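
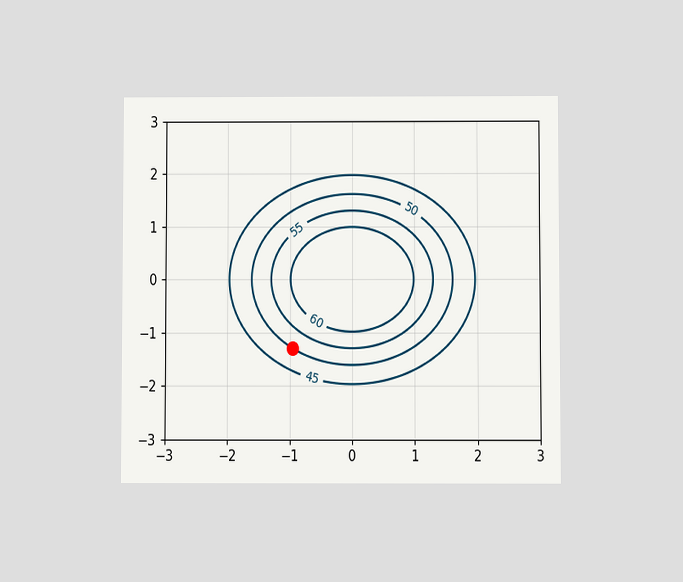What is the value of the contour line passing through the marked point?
50

The chart is viewed at a slight angle. The marked point sits on the contour labelled 50.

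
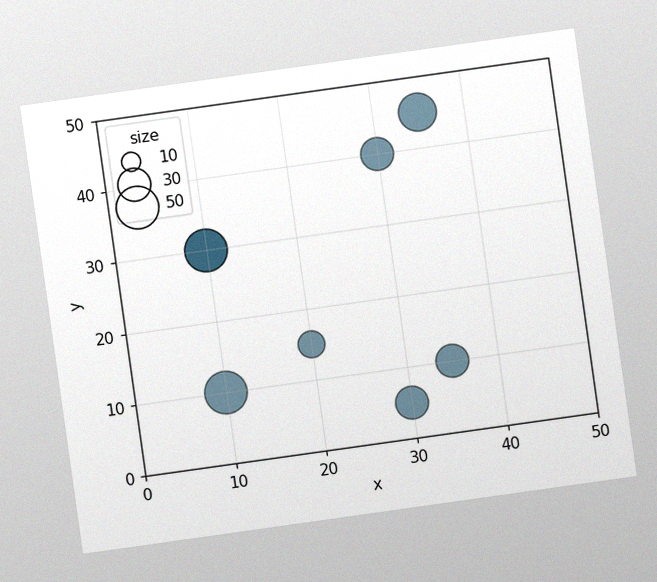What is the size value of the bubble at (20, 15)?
The chart is tilted about 8° counter-clockwise, with some photo noise. Matching the bubble at (20, 15) against the size legend gives 20.

20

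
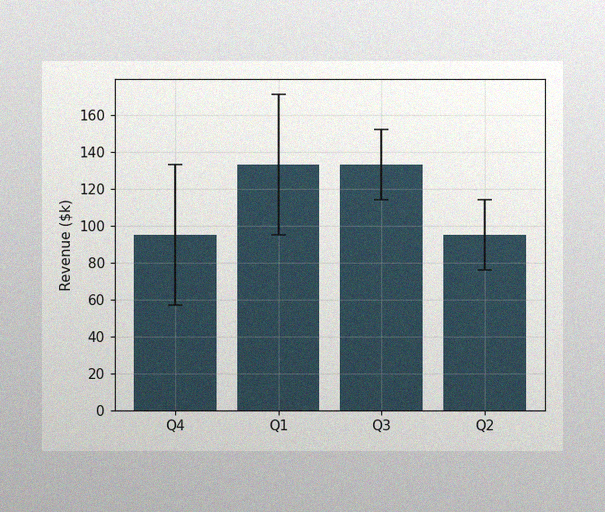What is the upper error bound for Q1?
The image has some photo noise and uneven lighting. The Q1 bar's upper whisker reaches $171k.

$171k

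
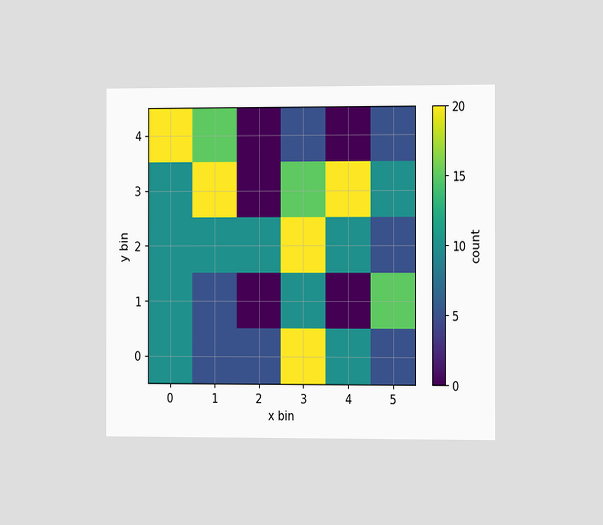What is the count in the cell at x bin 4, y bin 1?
0

The chart is viewed slightly from the right. Matching the cell (4, 1) against the colorbar gives 0.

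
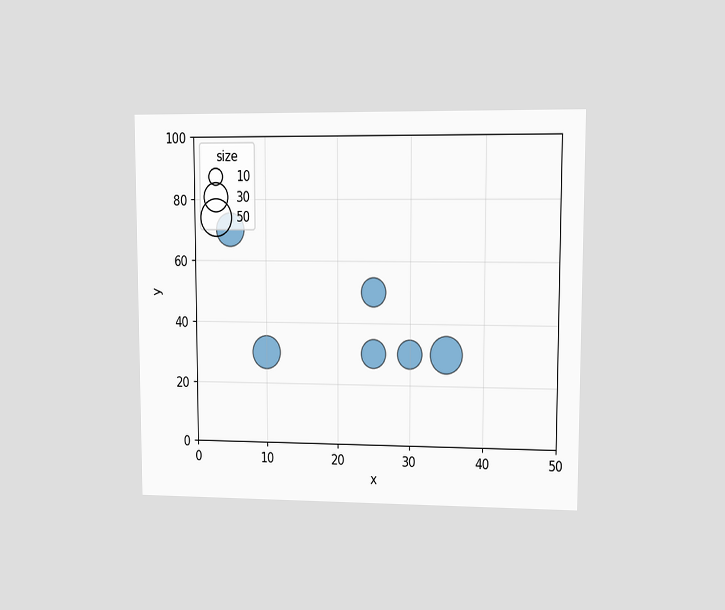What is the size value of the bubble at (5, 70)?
40

The chart is viewed at a slight angle. Matching the bubble at (5, 70) against the size legend gives 40.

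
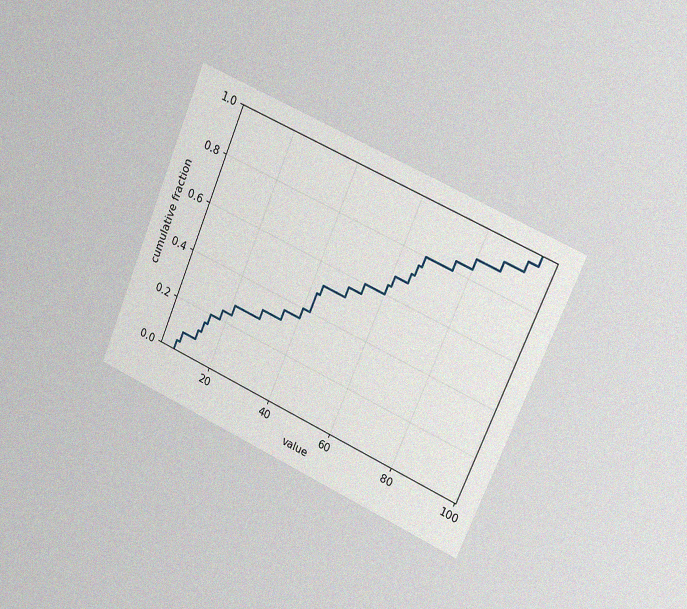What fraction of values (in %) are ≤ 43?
52%

The chart is tilted about 23° clockwise and viewed slightly from the right, with some photo noise. At x=43 the ECDF step is at 52%.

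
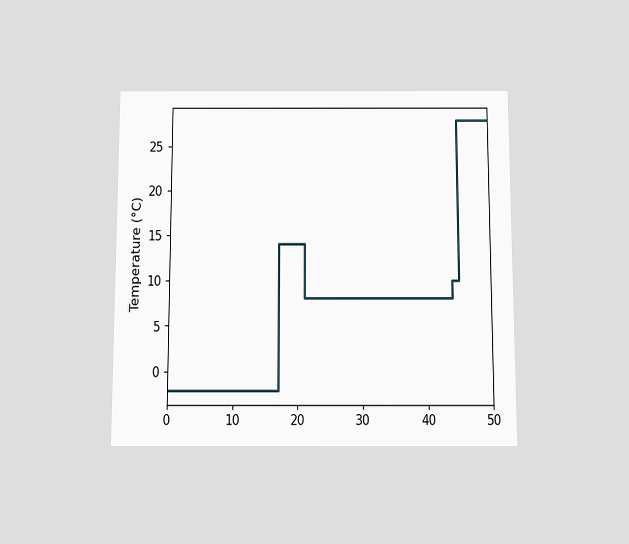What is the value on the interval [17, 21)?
The chart is viewed slightly from below. On [17, 21) the step sits at 14°C.

14°C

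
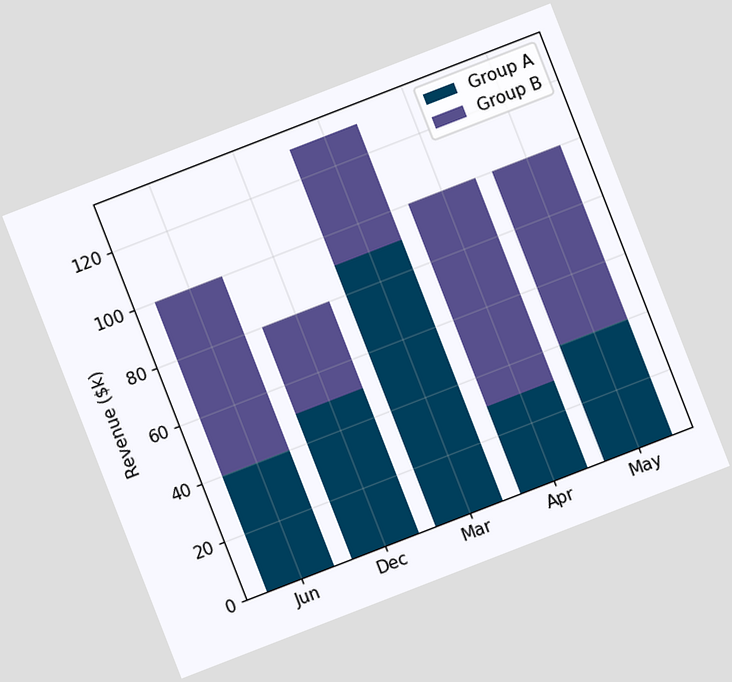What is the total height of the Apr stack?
The chart is tilted about 21° counter-clockwise. The Apr stack's top reaches $100k on the y-axis.

$100k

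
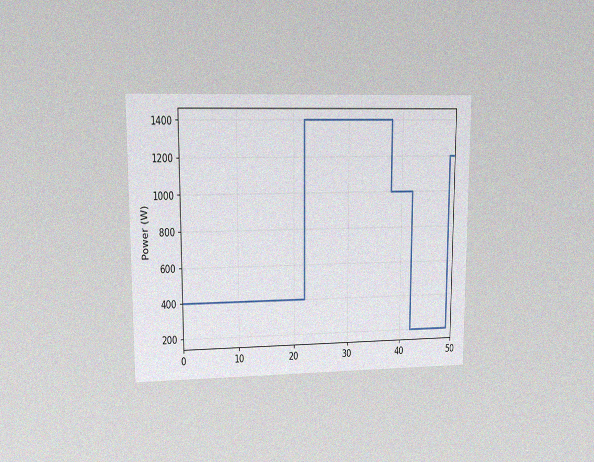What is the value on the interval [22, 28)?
1400W

The chart is viewed at a slight angle, with some photo noise. On [22, 28) the step sits at 1400W.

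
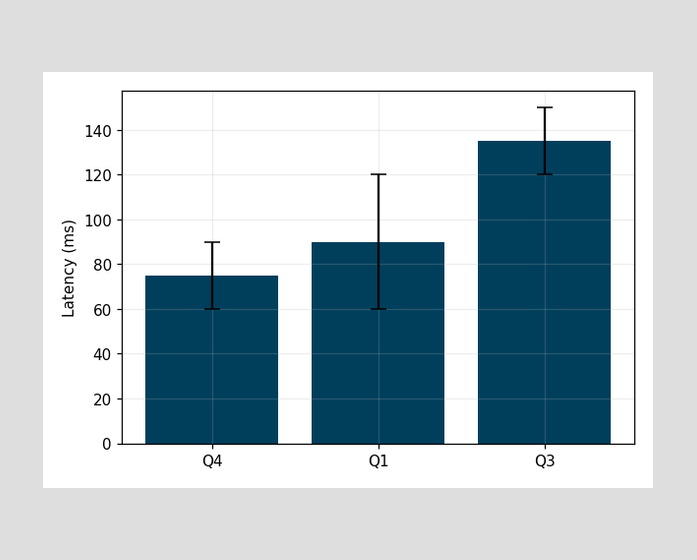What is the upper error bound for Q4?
The Q4 bar's upper whisker reaches 90ms.

90ms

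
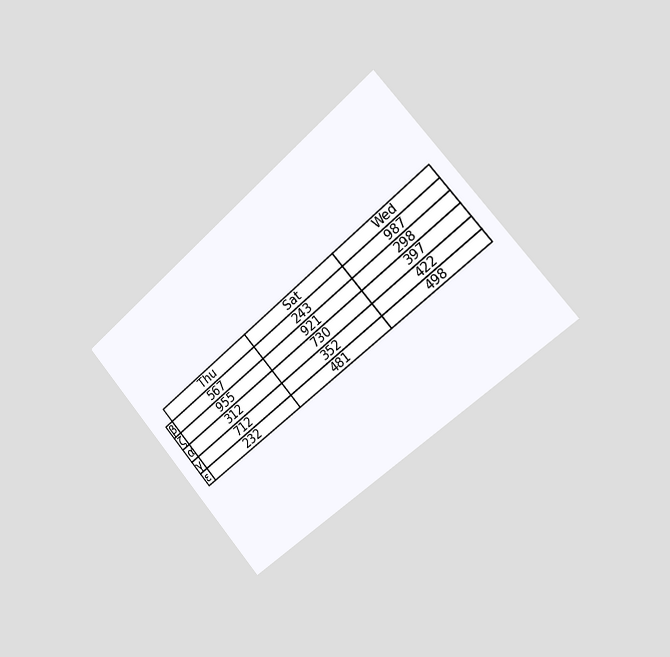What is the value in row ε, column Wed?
498

The chart is tilted about 41° counter-clockwise and viewed slightly from the right. The (ε, Wed) cell reads 498.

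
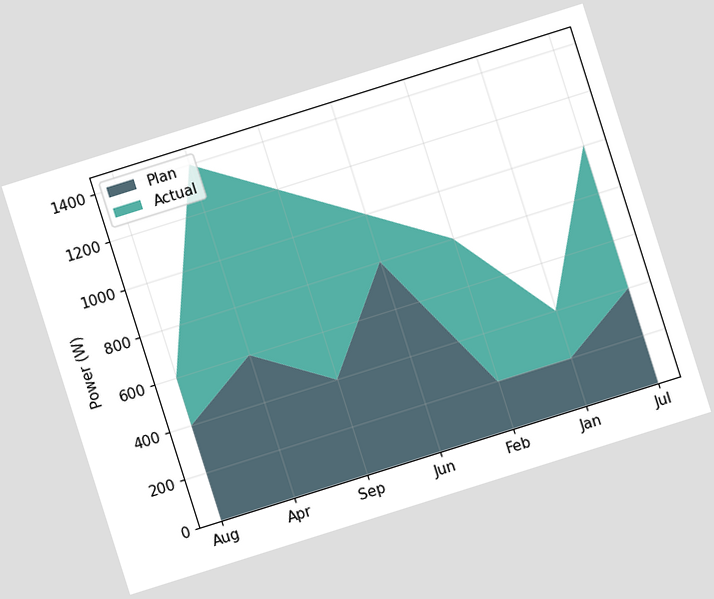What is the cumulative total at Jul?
The chart is tilted about 17° counter-clockwise. The stacked total at Jul reaches 1000W.

1000W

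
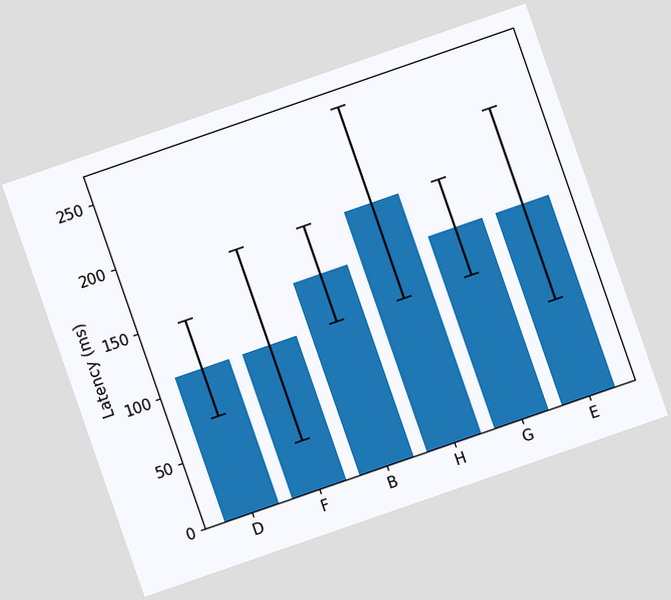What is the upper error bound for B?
The chart is tilted about 19° counter-clockwise. The B bar's upper whisker reaches 185ms.

185ms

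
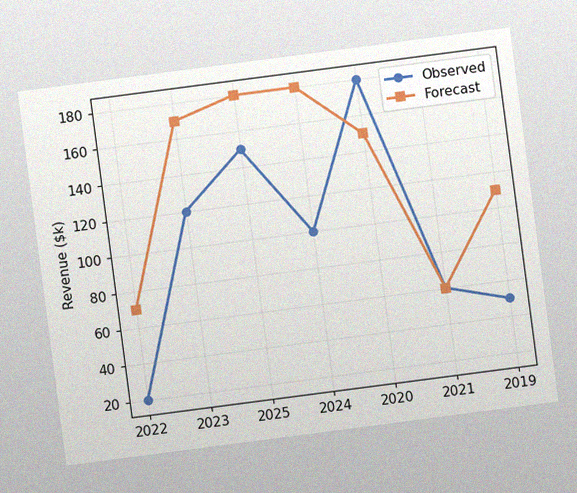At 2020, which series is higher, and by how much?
The chart is tilted about 7° counter-clockwise, with some photo noise. At 2020, Observed sits above the other line by $30k.

Observed, by $30k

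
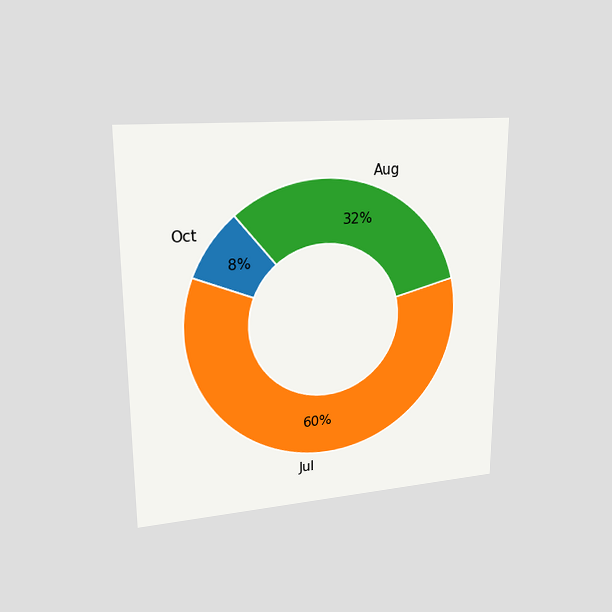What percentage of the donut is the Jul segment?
60%

The chart is viewed at a slight angle. The Jul segment takes up 60% of the ring.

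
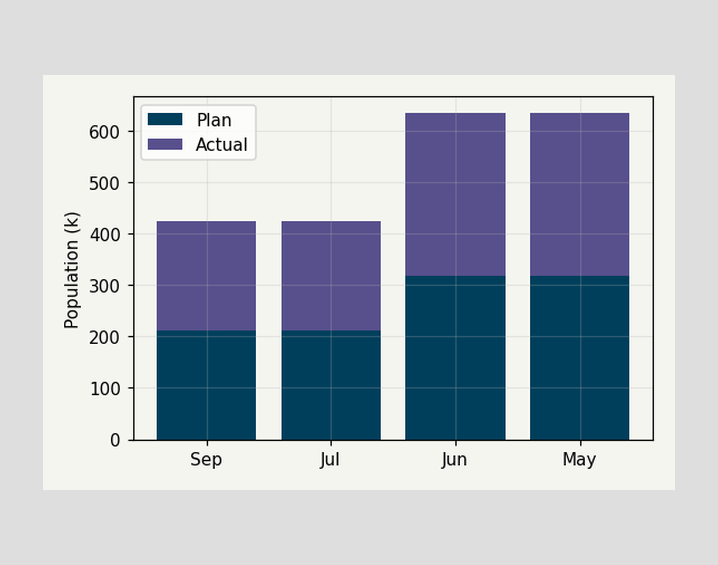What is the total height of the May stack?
The May stack's top reaches 636k on the y-axis.

636k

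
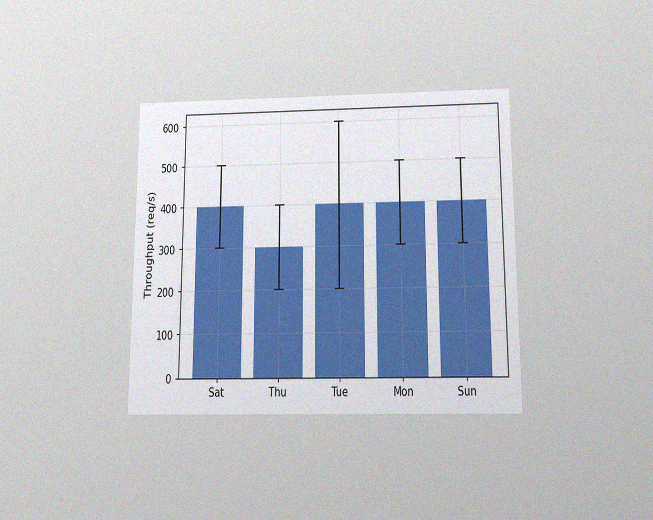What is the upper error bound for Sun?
500req/s

The chart is viewed slightly from below, with some photo noise. The Sun bar's upper whisker reaches 500req/s.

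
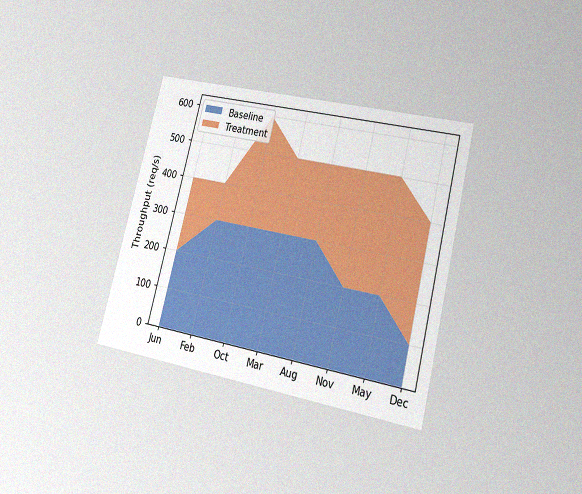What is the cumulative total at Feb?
The chart is tilted about 14° clockwise and viewed at a slight angle, with some photo noise. The stacked total at Feb reaches 400req/s.

400req/s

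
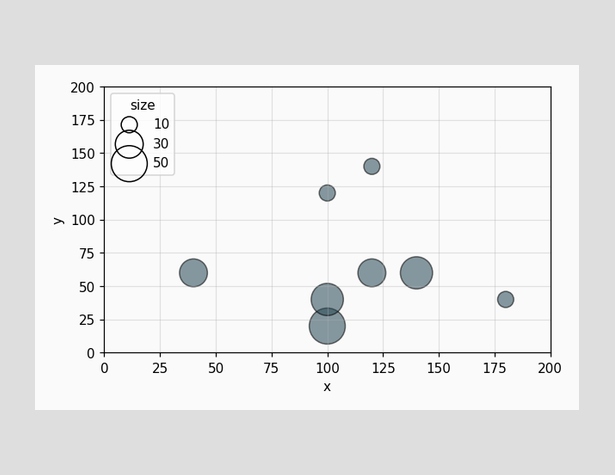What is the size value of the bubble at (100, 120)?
10

Matching the bubble at (100, 120) against the size legend gives 10.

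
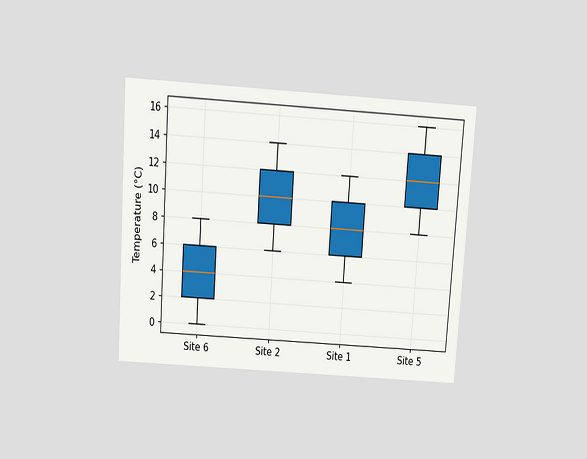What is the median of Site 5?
12°C

The chart is tilted about 4° clockwise and viewed slightly from above. The median line in the Site 5 box sits at 12°C.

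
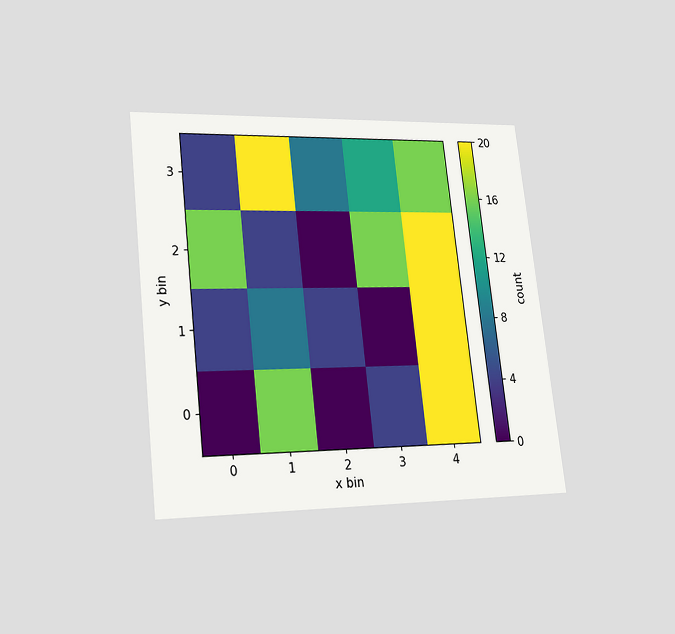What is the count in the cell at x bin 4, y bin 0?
The chart is tilted about 6° counter-clockwise and viewed at a slight angle. Matching the cell (4, 0) against the colorbar gives 20.

20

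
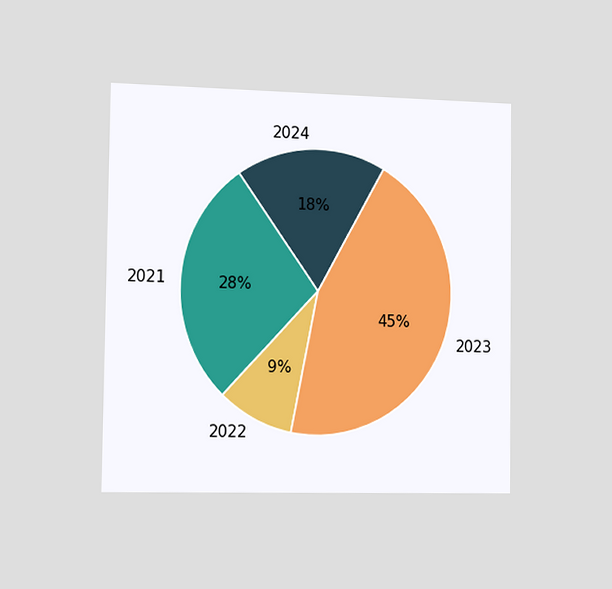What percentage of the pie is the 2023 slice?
45%

The chart is viewed slightly from the left. The 2023 slice takes up 45% of the pie.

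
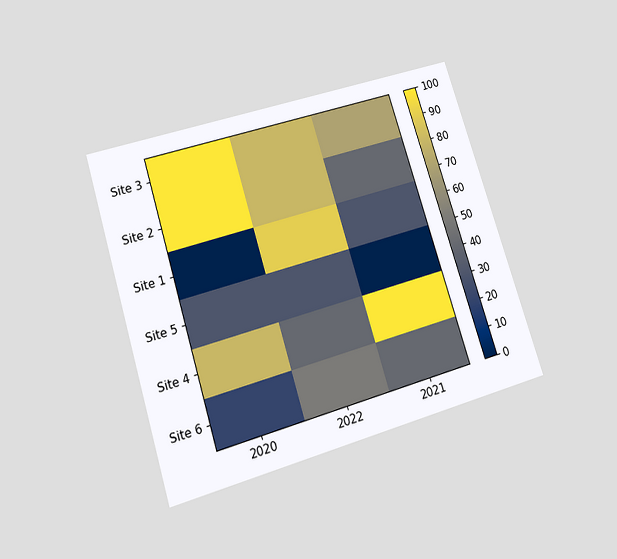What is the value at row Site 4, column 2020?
The chart is tilted about 17° counter-clockwise and viewed at a slight angle. Matching cell (Site 4, 2020) against the colorbar gives 80.

80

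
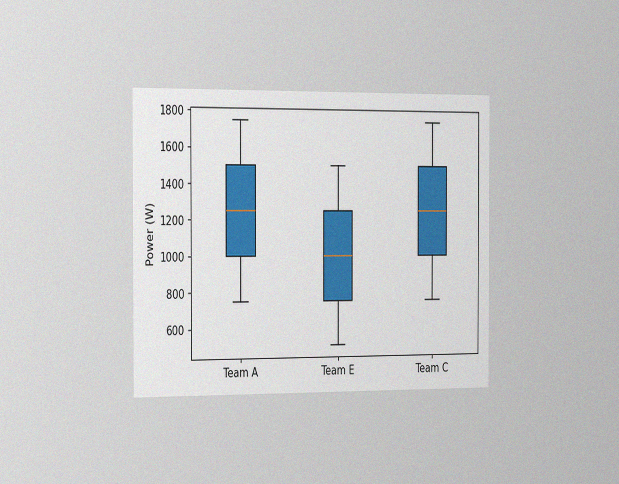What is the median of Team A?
The chart is viewed slightly from the left, with some photo noise. The median line in the Team A box sits at 1250W.

1250W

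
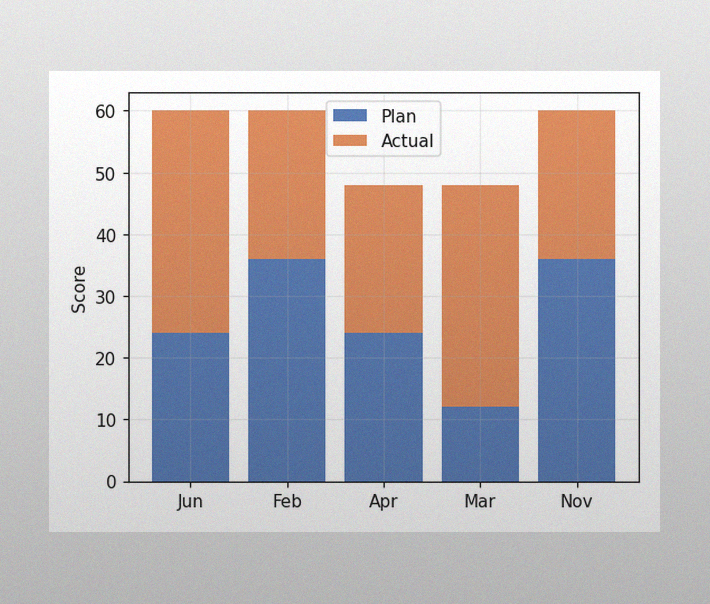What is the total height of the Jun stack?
60

The image has some photo noise and uneven lighting. The Jun stack's top reaches 60 on the y-axis.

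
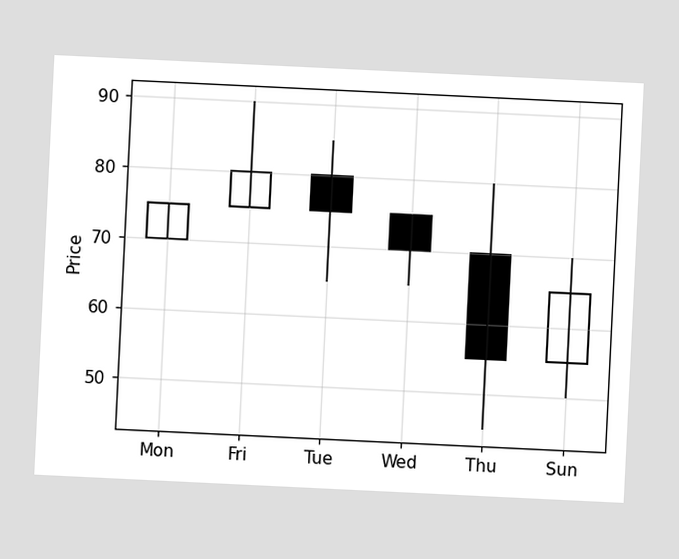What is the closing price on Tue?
75

The chart is tilted about 3° clockwise. The Tue candle closes at 75.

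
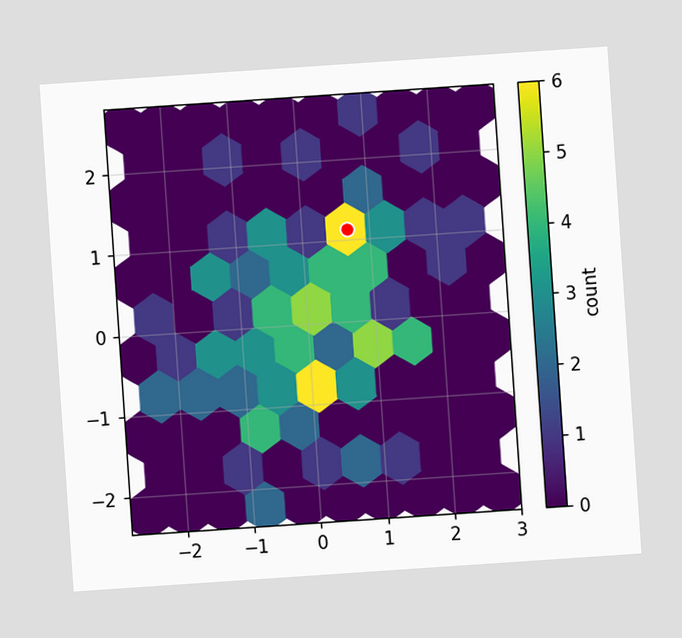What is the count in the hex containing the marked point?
6

The chart is tilted about 4° counter-clockwise. The marked hex reads 6 on the colorbar.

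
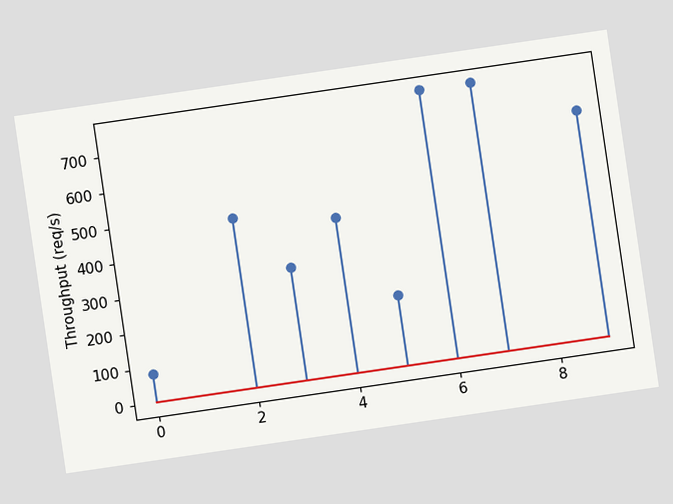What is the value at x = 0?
The chart is tilted about 8° counter-clockwise. The stem at x=0 reaches 80req/s.

80req/s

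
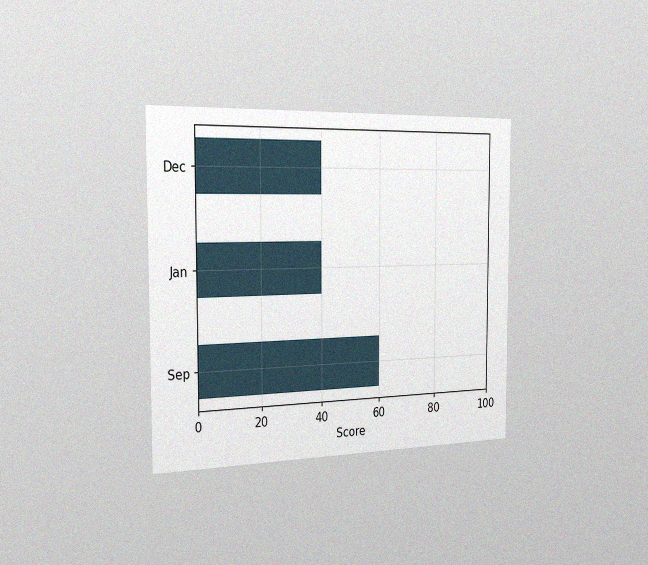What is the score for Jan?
40

The chart is viewed slightly from the left, with some photo noise. Reading along the chart's x-axis, the Jan bar reaches 40.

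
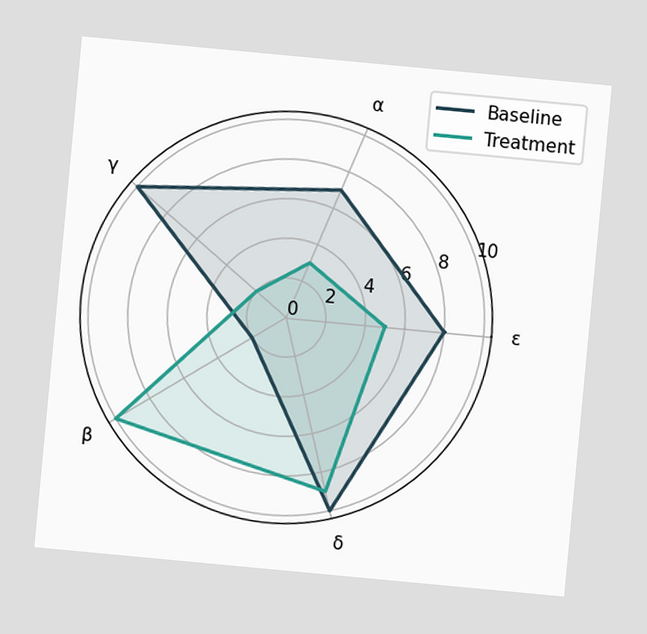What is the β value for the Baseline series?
The chart is tilted about 5° clockwise. On the β axis, Baseline reaches 2.

2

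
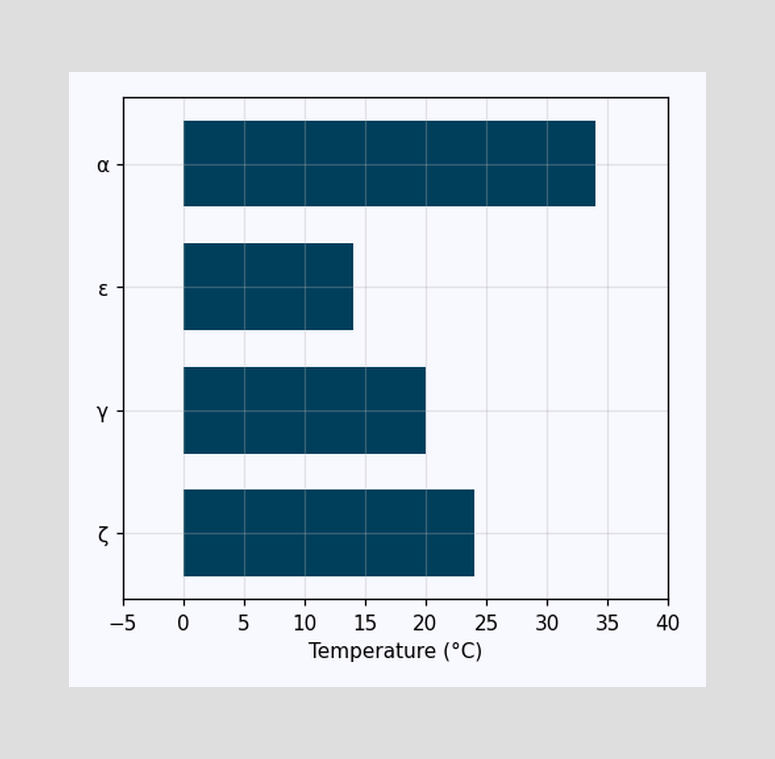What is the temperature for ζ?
24°C

Reading along the chart's x-axis, the ζ bar reaches 24°C.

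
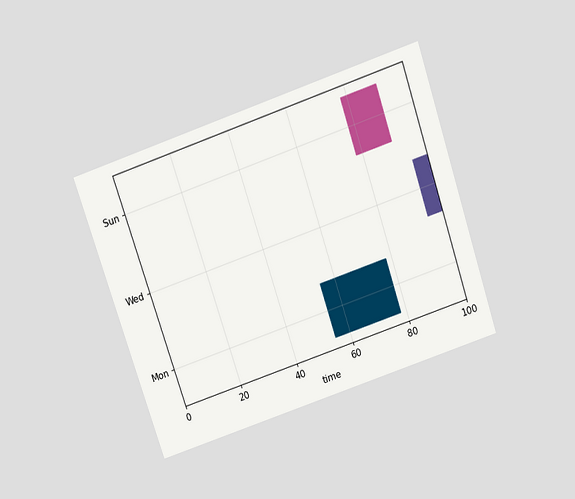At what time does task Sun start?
The chart is tilted about 19° counter-clockwise and viewed slightly from above. The Sun bar begins at t=78.

78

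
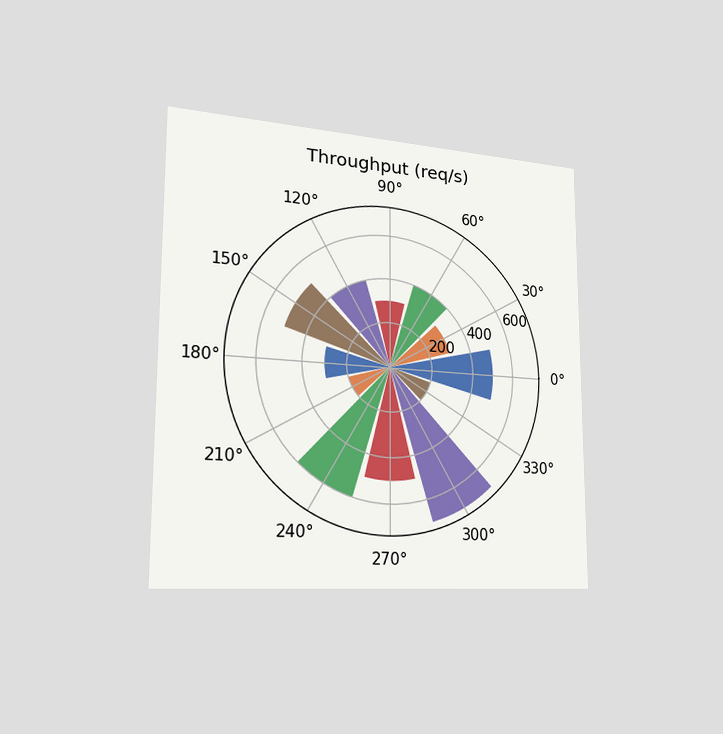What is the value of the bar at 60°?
The chart is viewed slightly from the left. The bar at 60° reaches 400req/s on the radial axis.

400req/s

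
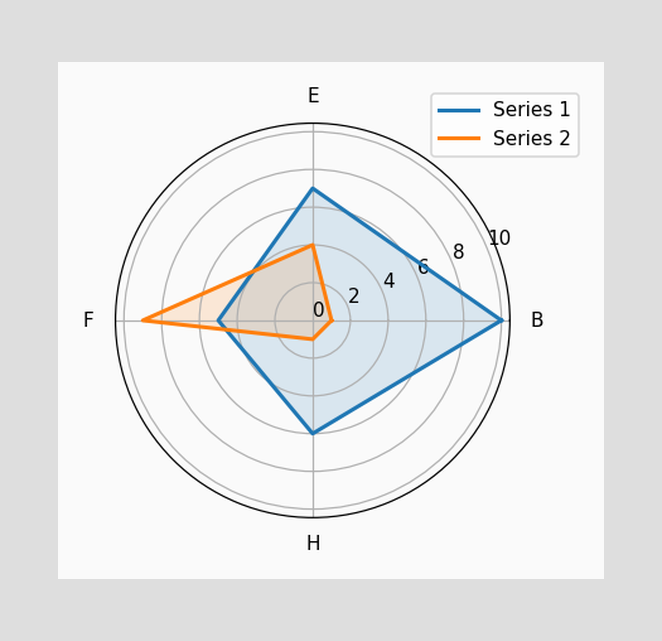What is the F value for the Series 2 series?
On the F axis, Series 2 reaches 9.

9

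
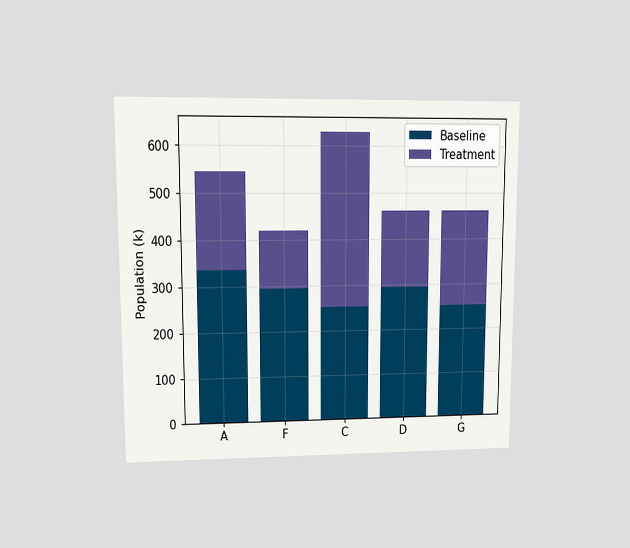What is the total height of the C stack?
The chart is viewed at a slight angle. The C stack's top reaches 630k on the y-axis.

630k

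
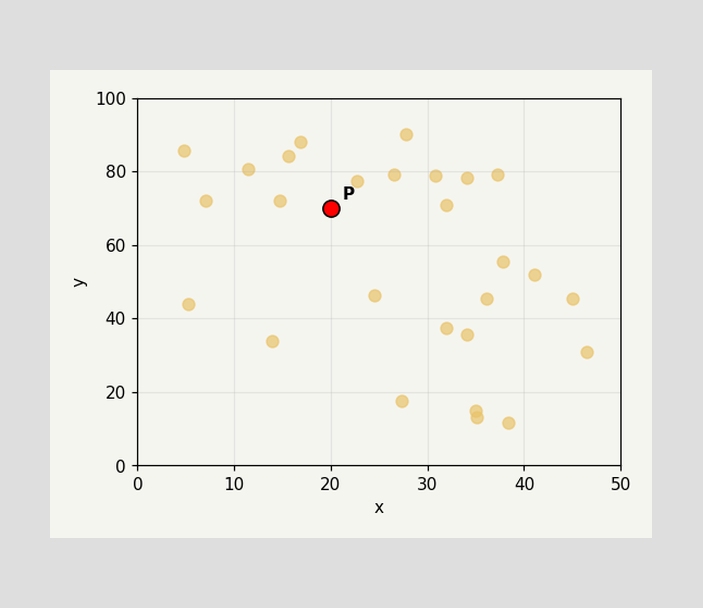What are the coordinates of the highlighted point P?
Following the gridlines from P to each axis, P sits at (20, 70).

(20, 70)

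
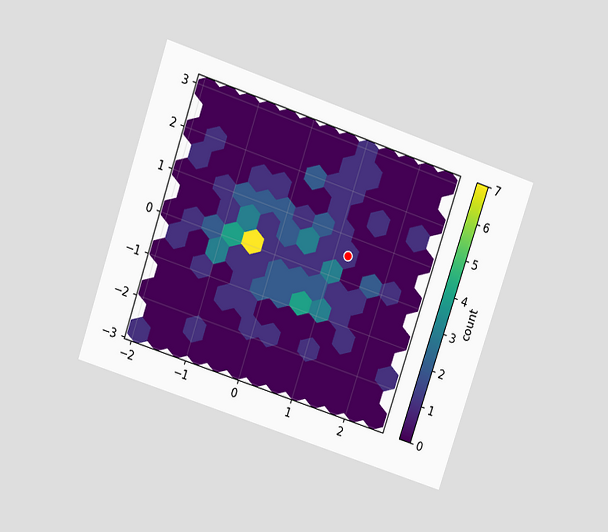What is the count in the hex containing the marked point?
The chart is tilted about 19° clockwise and viewed at a slight angle. The marked hex reads 1 on the colorbar.

1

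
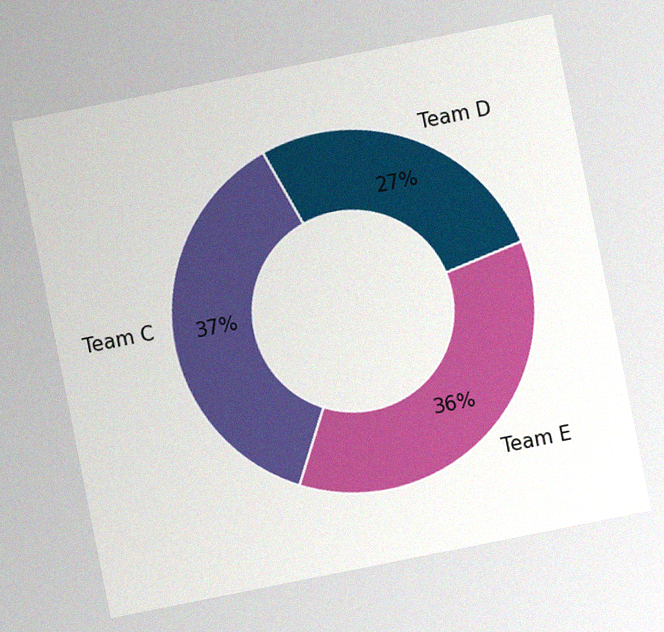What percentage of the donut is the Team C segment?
The chart is tilted about 11° counter-clockwise, with some photo noise. The Team C segment takes up 37% of the ring.

37%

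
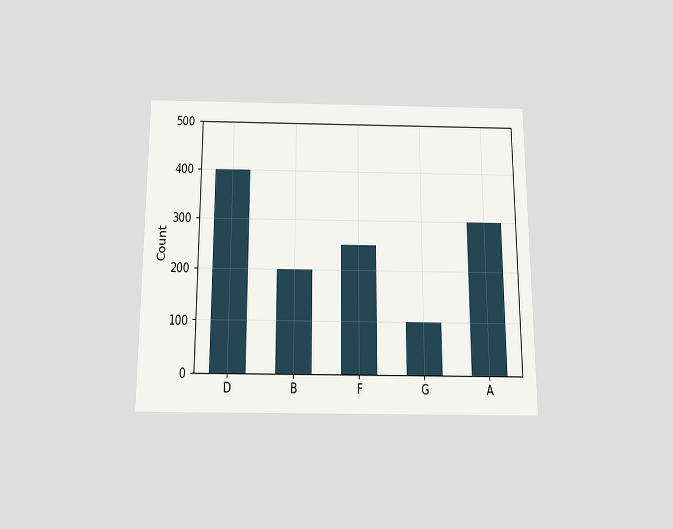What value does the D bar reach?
400

The chart is viewed slightly from below. Reading along the chart's y-axis, the D bar reaches 400.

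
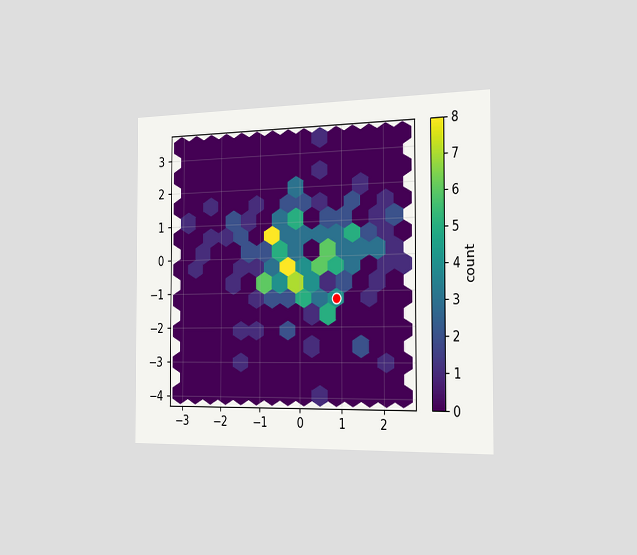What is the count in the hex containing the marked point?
4

The chart is viewed slightly from the right. The marked hex reads 4 on the colorbar.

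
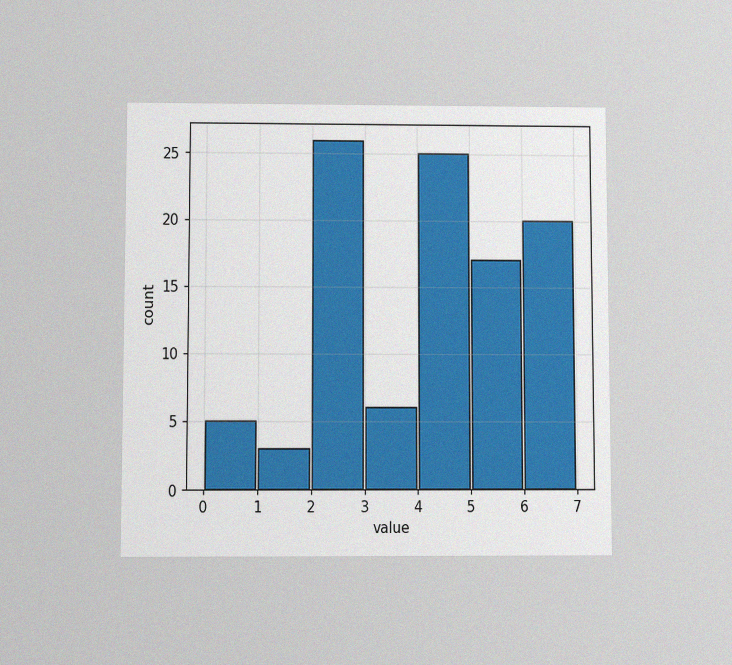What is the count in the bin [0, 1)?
The chart is viewed slightly from below, with some photo noise. The [0, 1) bin has height 5.

5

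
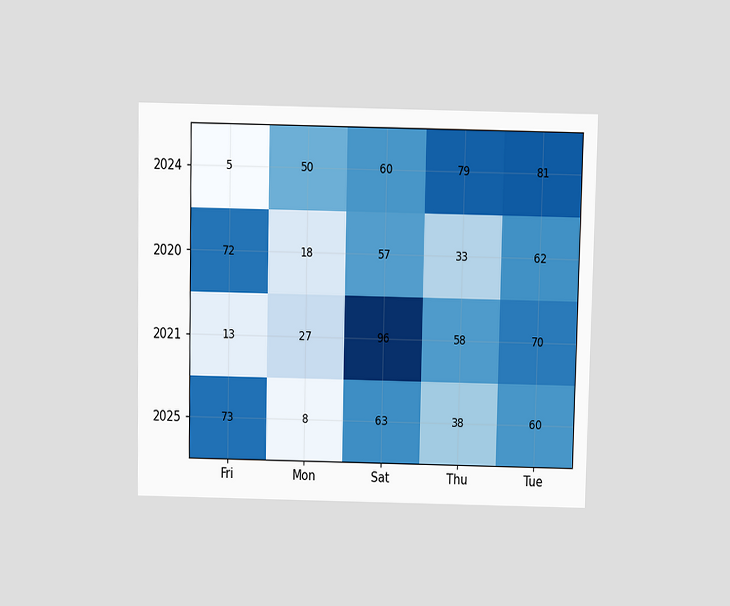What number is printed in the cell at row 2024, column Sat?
The chart is viewed slightly from above. The (2024, Sat) cell reads 60.

60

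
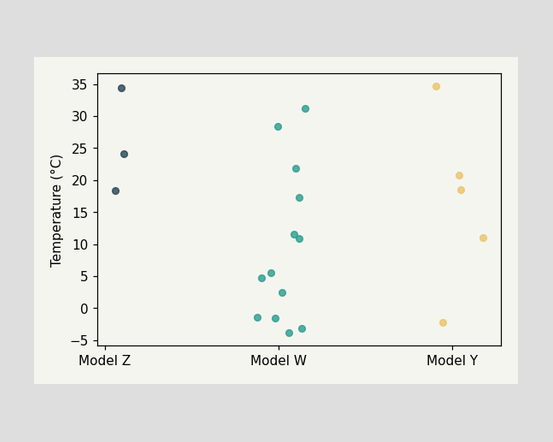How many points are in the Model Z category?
3

Counting the markers in the Model Z column gives 3.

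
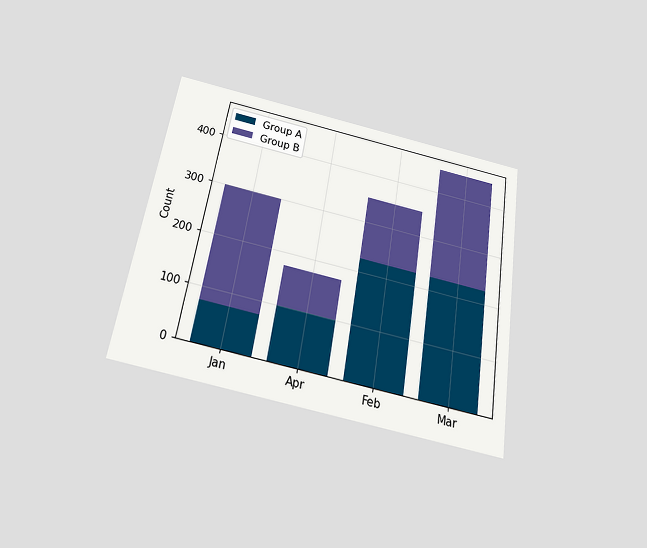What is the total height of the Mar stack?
The chart is tilted about 9° clockwise and viewed slightly from below. The Mar stack's top reaches 450 on the y-axis.

450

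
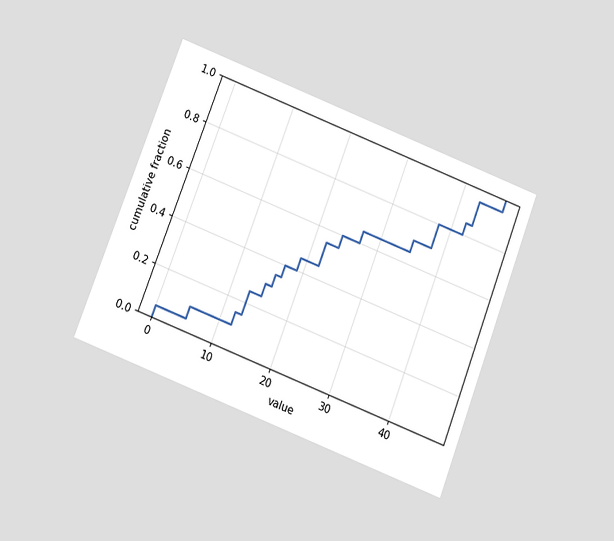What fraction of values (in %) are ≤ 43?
95%

The chart is tilted about 21° clockwise and viewed at a slight angle. At x=43 the ECDF step is at 95%.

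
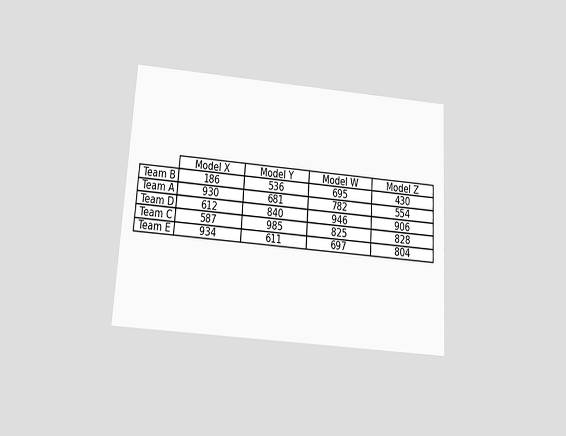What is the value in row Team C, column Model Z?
828

The chart is tilted about 4° clockwise and viewed slightly from below. The (Team C, Model Z) cell reads 828.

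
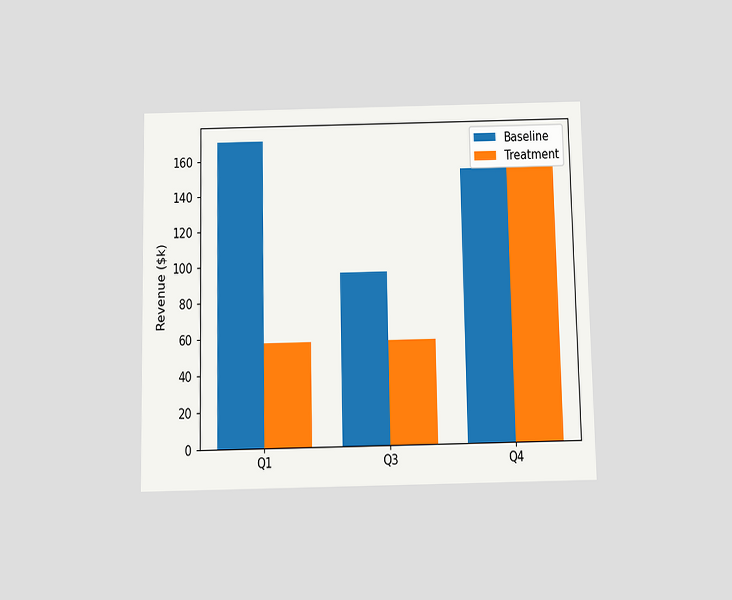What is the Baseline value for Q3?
The chart is viewed slightly from below. The Baseline bar at Q3 reaches $95k on the y-axis.

$95k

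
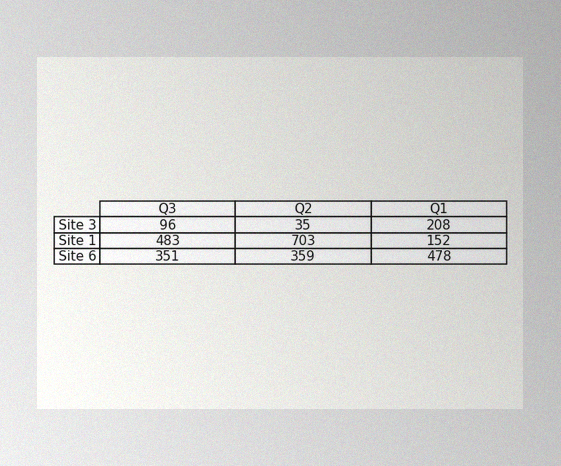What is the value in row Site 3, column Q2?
The image has some photo noise and uneven lighting. The (Site 3, Q2) cell reads 35.

35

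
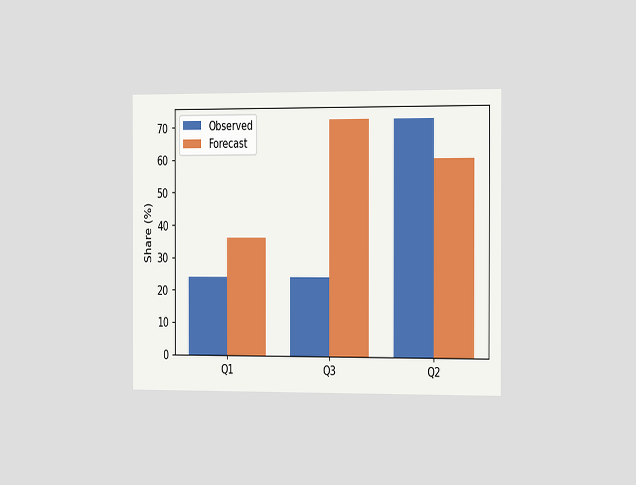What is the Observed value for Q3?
The chart is viewed slightly from the right. The Observed bar at Q3 reaches 24% on the y-axis.

24%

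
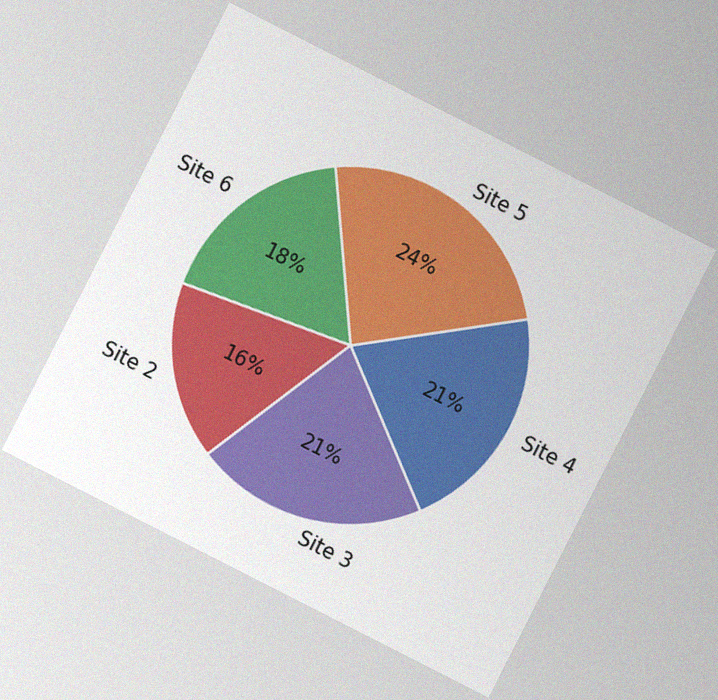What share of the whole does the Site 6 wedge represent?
18%

The chart is tilted about 27° clockwise, with some photo noise. The Site 6 slice takes up 18% of the pie.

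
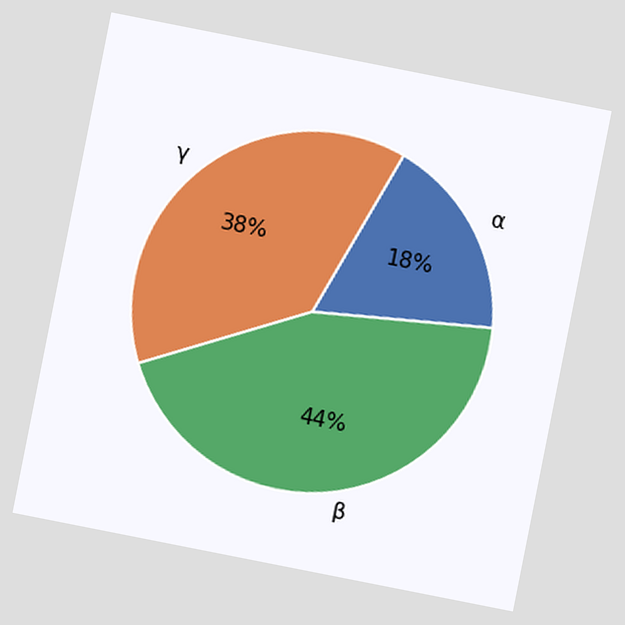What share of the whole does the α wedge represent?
18%

The chart is tilted about 11° clockwise. The α slice takes up 18% of the pie.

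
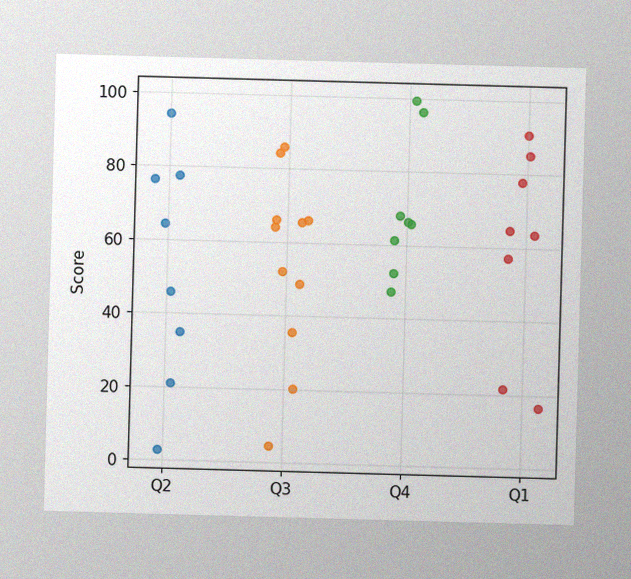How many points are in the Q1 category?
The image has some photo noise and uneven lighting. Counting the markers in the Q1 column gives 8.

8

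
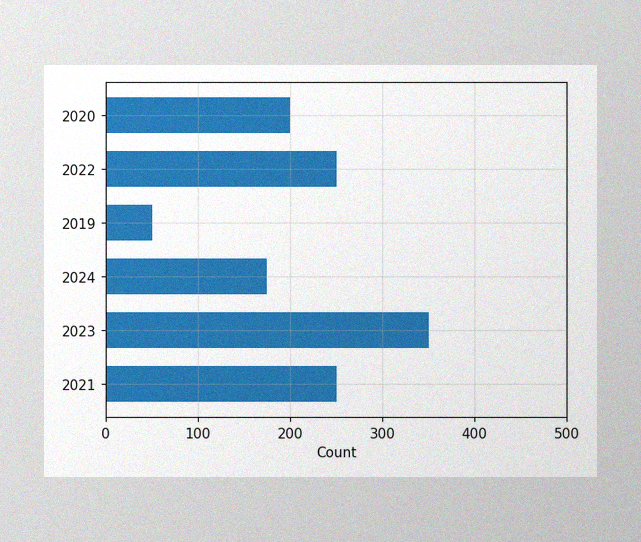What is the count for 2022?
250

The image has some photo noise and uneven lighting. Reading along the chart's x-axis, the 2022 bar reaches 250.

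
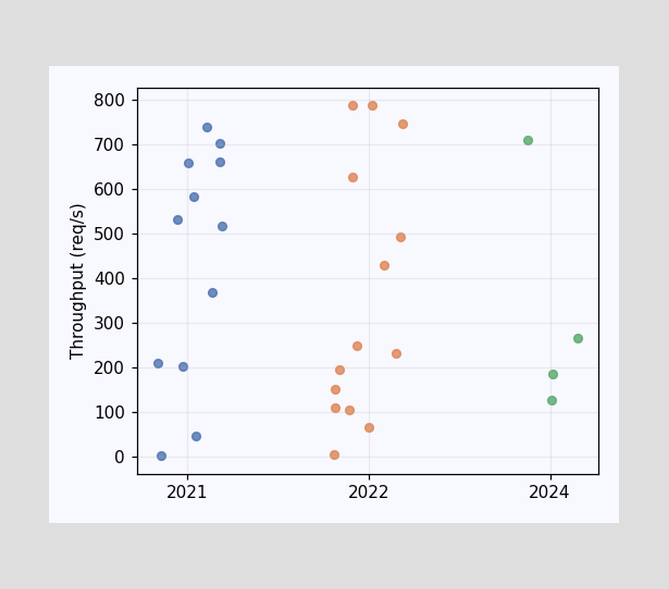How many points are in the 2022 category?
Counting the markers in the 2022 column gives 14.

14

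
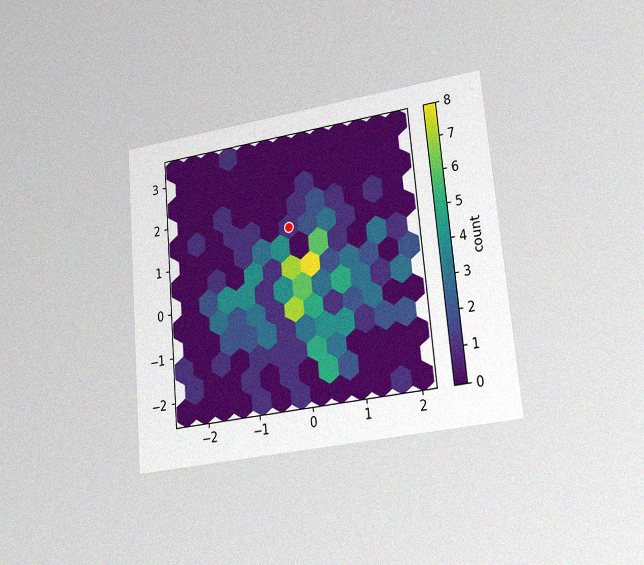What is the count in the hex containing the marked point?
1

The chart is tilted about 5° counter-clockwise and viewed slightly from the right, with some photo noise. The marked hex reads 1 on the colorbar.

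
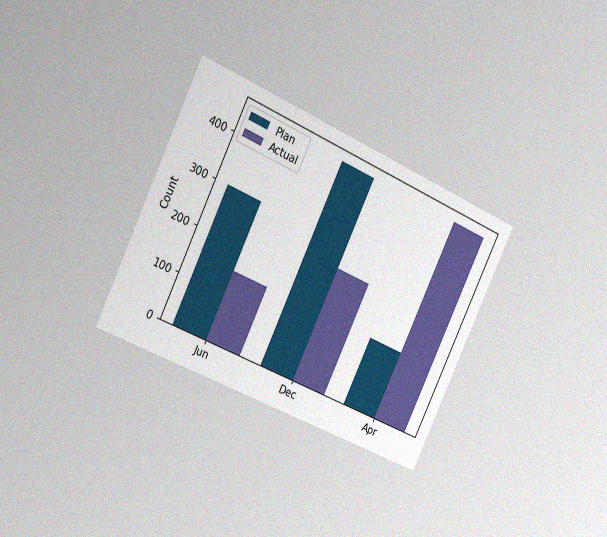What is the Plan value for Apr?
The chart is tilted about 25° clockwise and viewed slightly from the left, with some photo noise. The Plan bar at Apr reaches 150 on the y-axis.

150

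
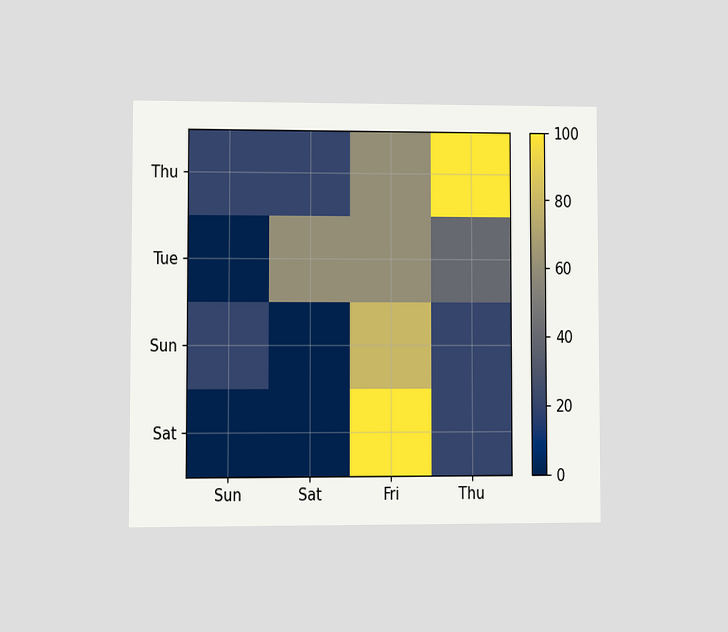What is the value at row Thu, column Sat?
20

The chart is viewed at a slight angle. Matching cell (Thu, Sat) against the colorbar gives 20.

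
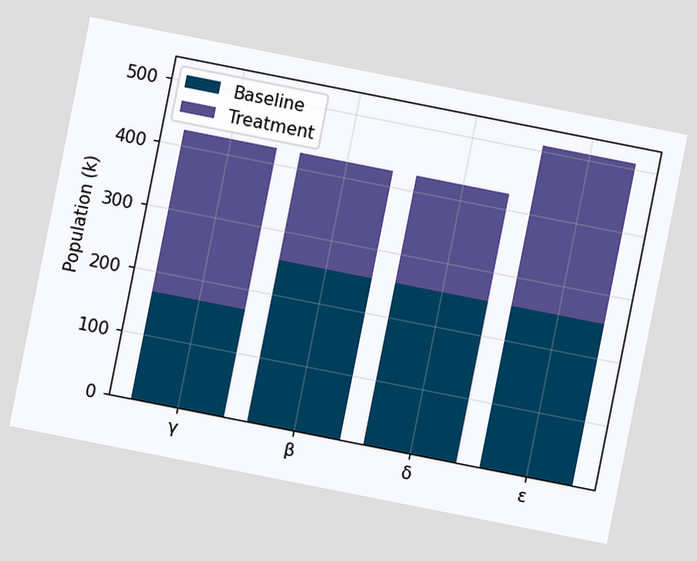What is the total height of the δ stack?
425k

The chart is tilted about 11° clockwise. The δ stack's top reaches 425k on the y-axis.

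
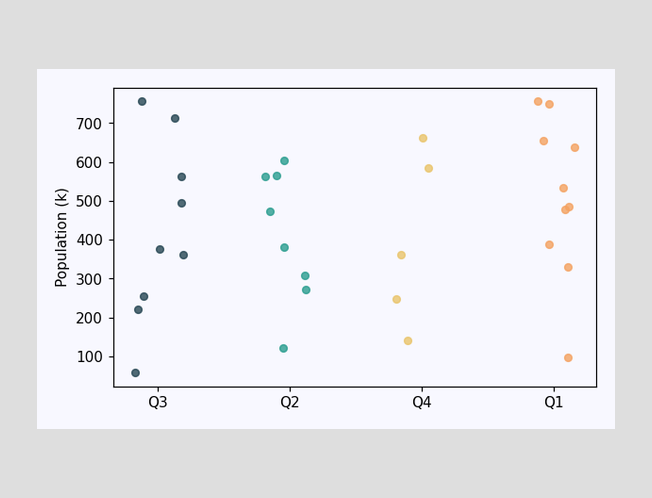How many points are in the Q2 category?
Counting the markers in the Q2 column gives 8.

8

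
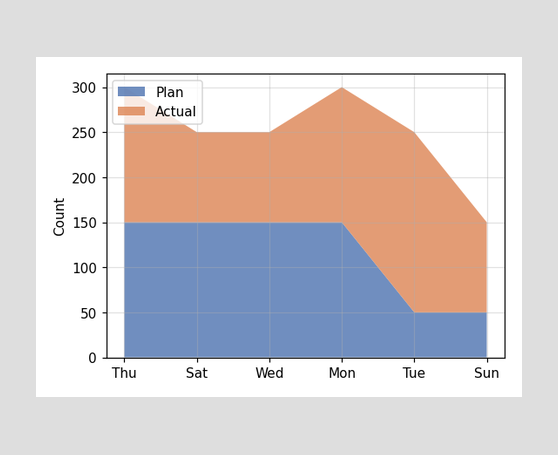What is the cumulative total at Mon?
The stacked total at Mon reaches 300.

300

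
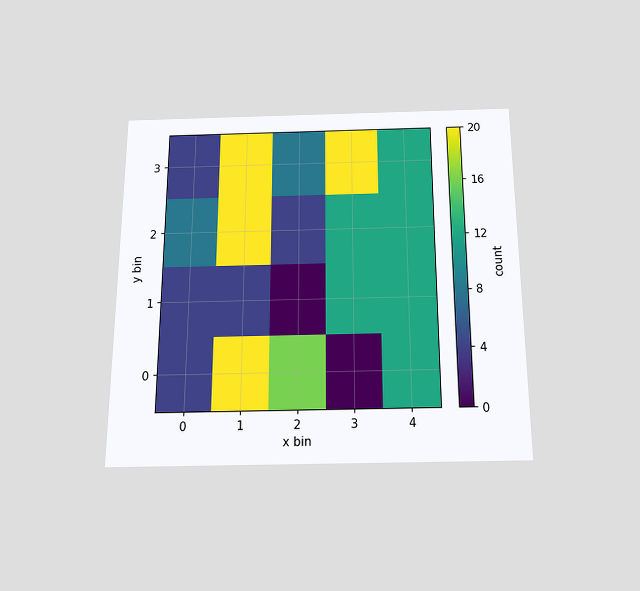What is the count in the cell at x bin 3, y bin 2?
12

The chart is viewed slightly from below. Matching the cell (3, 2) against the colorbar gives 12.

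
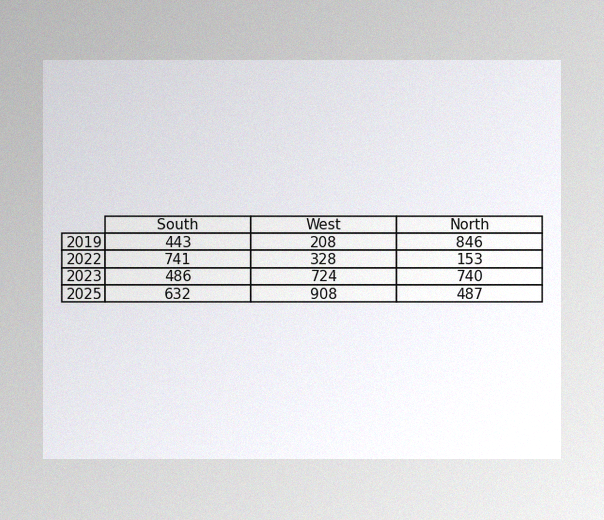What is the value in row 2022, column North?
153

The image has some photo noise and uneven lighting. The (2022, North) cell reads 153.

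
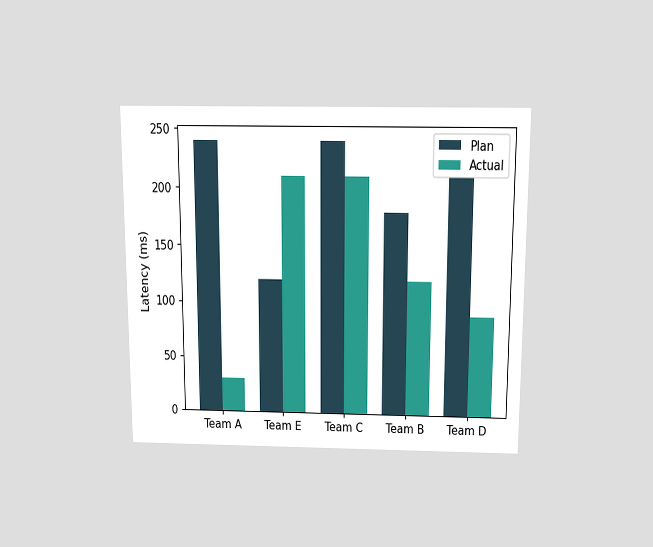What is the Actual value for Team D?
The chart is viewed slightly from above. The Actual bar at Team D reaches 90ms on the y-axis.

90ms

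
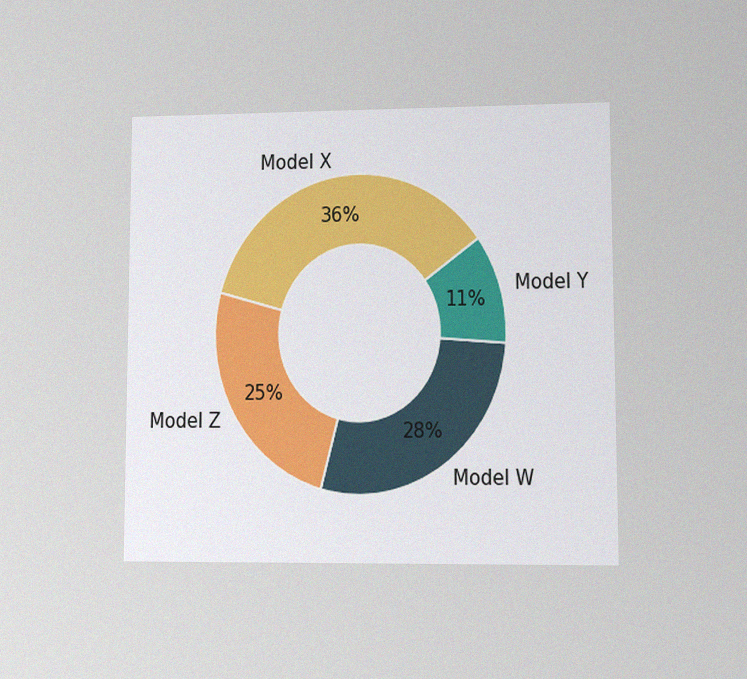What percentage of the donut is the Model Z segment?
The chart is viewed at a slight angle, with some photo noise. The Model Z segment takes up 25% of the ring.

25%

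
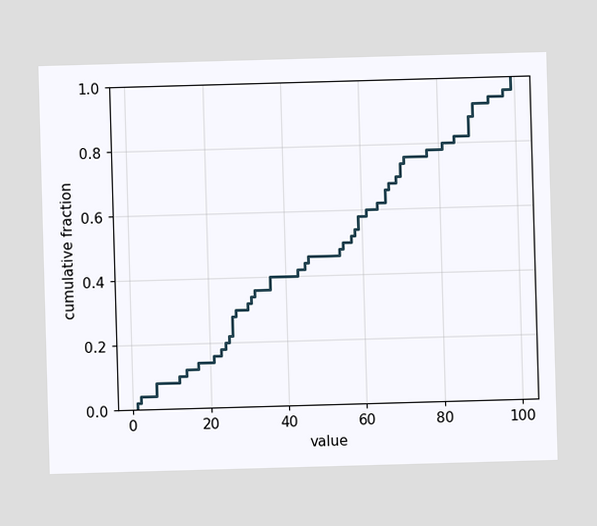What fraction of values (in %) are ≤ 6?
At x=6 the ECDF step is at 8%.

8%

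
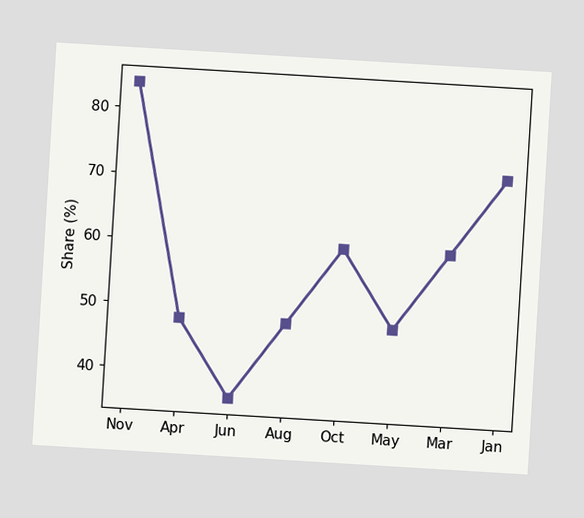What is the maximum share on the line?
The chart is tilted about 3° clockwise. The highest point is at Nov, and reading across to the y-axis gives 84%.

84%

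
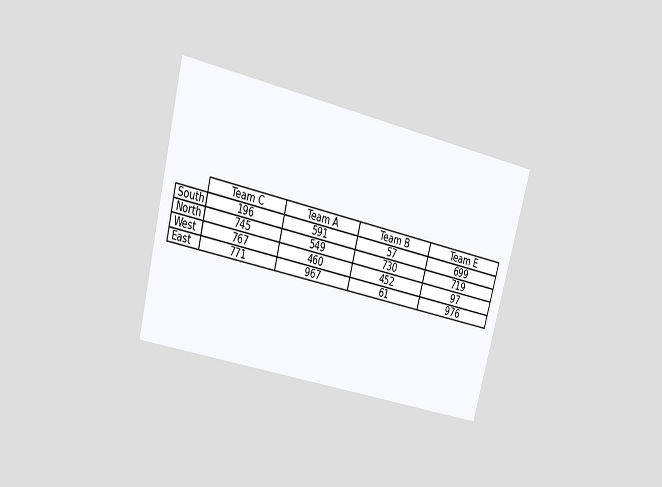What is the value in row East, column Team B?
61

The chart is tilted about 14° clockwise and viewed slightly from above. The (East, Team B) cell reads 61.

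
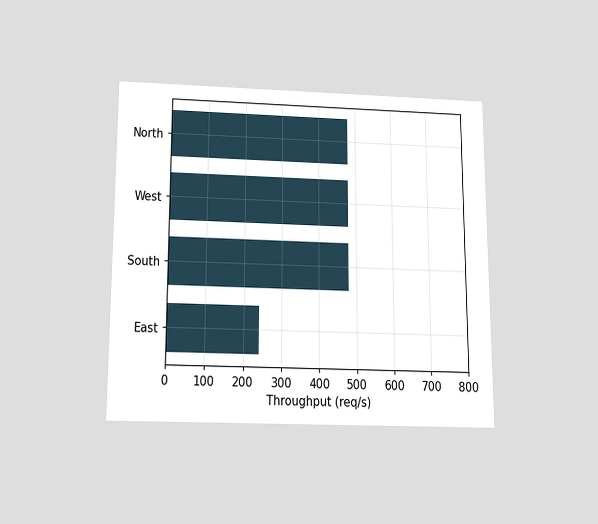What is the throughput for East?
240req/s

The chart is viewed slightly from below. Reading along the chart's x-axis, the East bar reaches 240req/s.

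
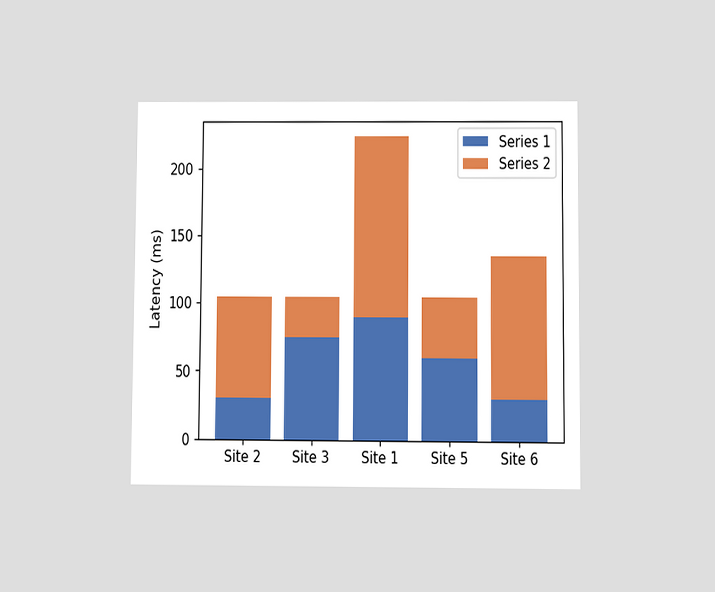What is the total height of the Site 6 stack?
135ms

The chart is viewed slightly from below. The Site 6 stack's top reaches 135ms on the y-axis.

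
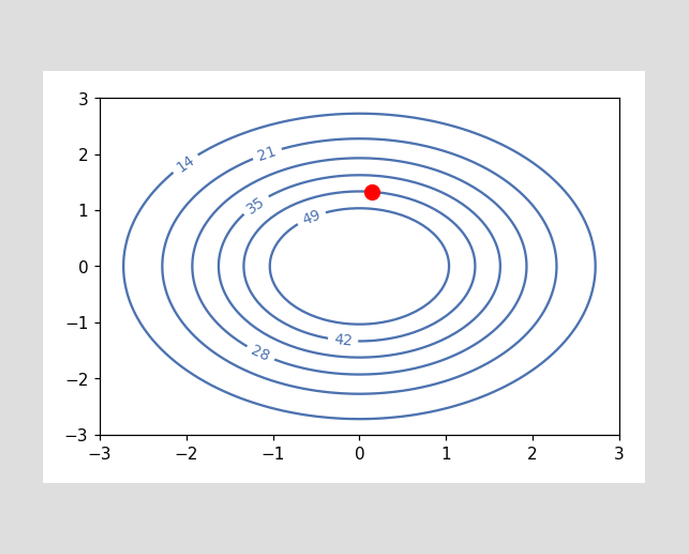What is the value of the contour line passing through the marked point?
The marked point sits on the contour labelled 42.

42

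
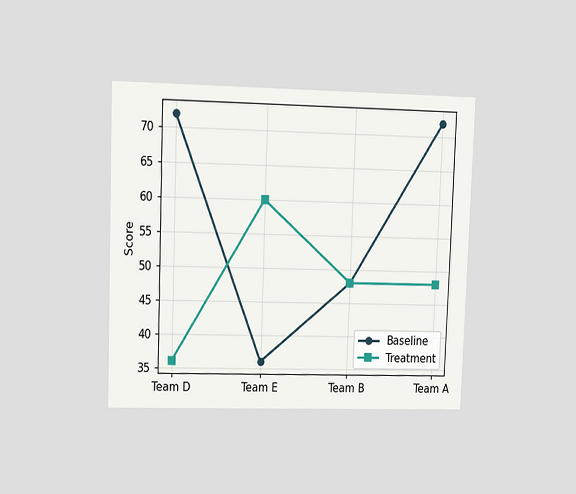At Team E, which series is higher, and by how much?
The chart is tilted about 2° clockwise and viewed at a slight angle. At Team E, Treatment sits above the other line by 24.

Treatment, by 24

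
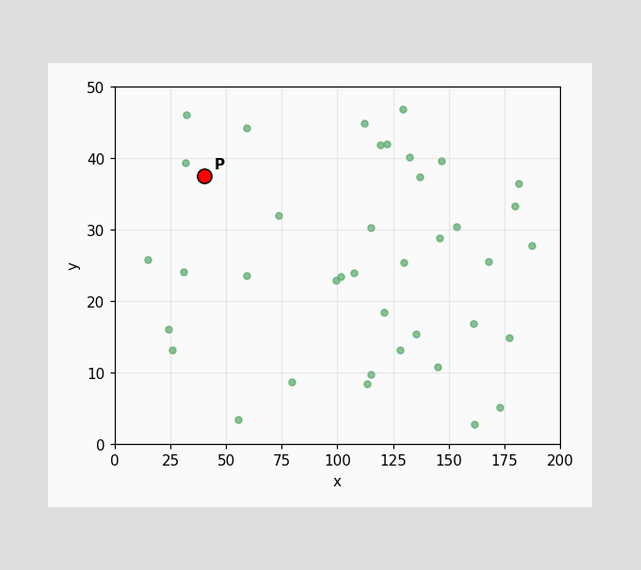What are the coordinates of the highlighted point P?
(40, 37.5)

Following the gridlines from P to each axis, P sits at (40, 37.5).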